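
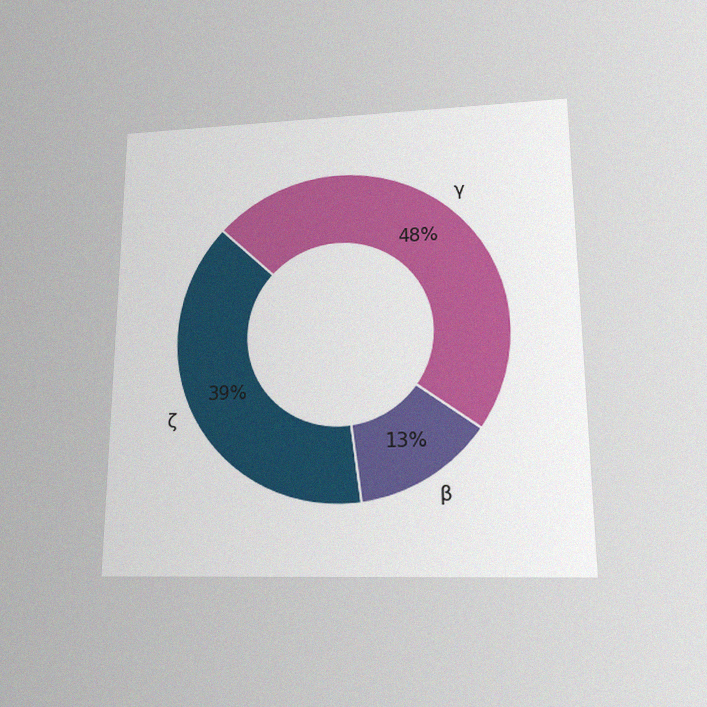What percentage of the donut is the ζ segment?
The chart is viewed slightly from below, with some photo noise. The ζ segment takes up 39% of the ring.

39%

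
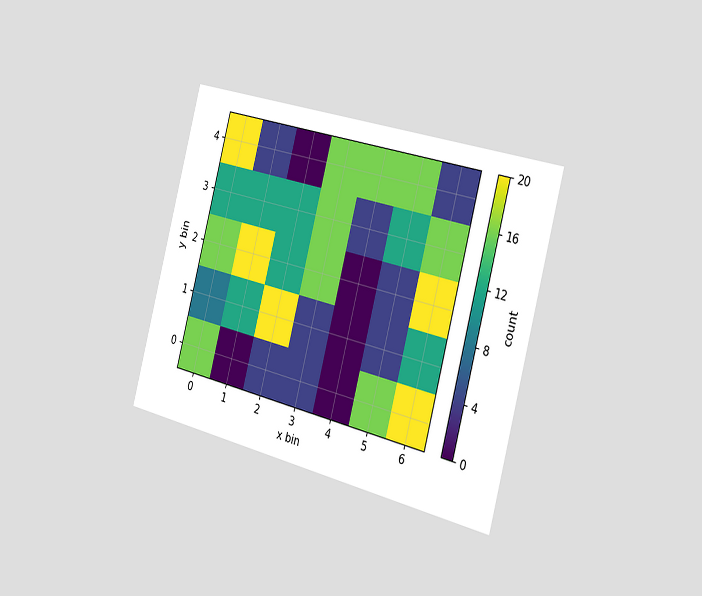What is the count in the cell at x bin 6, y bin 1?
12

The chart is tilted about 15° clockwise and viewed slightly from the right. Matching the cell (6, 1) against the colorbar gives 12.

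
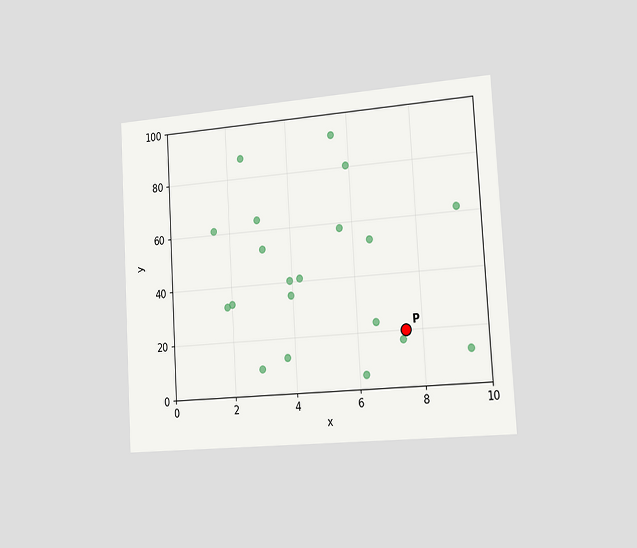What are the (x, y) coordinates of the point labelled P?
The chart is tilted about 3° counter-clockwise and viewed slightly from the right. Following the gridlines from P to each axis, P sits at (7.5, 20).

(7.5, 20)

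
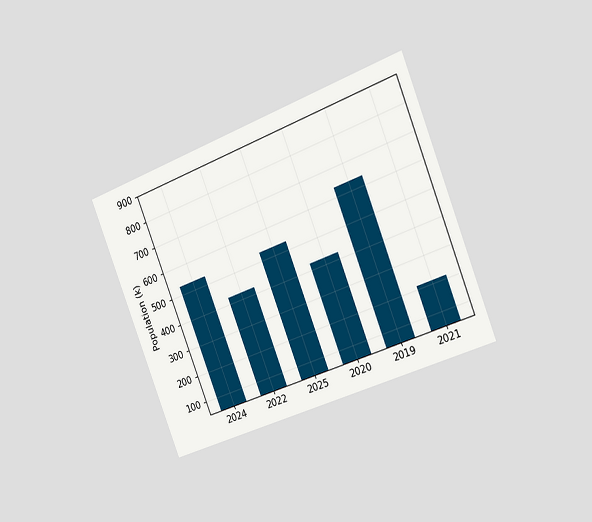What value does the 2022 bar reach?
The chart is tilted about 21° counter-clockwise and viewed slightly from the right. Reading along the chart's y-axis, the 2022 bar reaches 424k.

424k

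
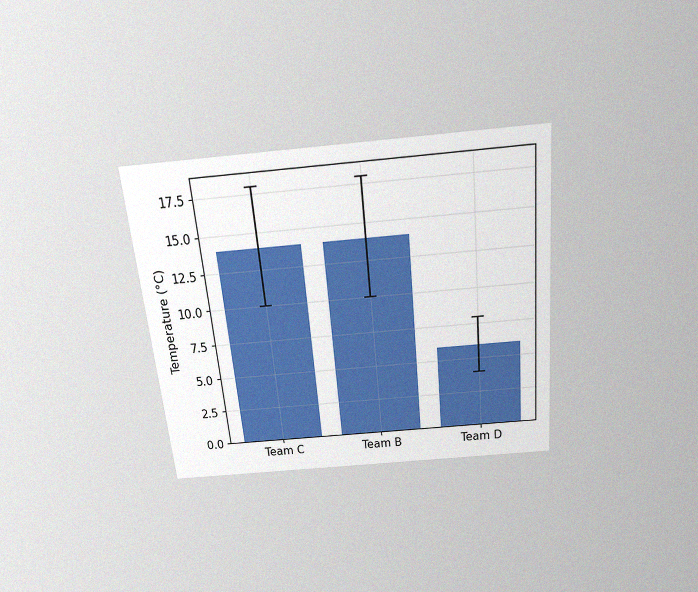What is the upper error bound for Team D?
The chart is tilted about 6° counter-clockwise and viewed slightly from above, with some photo noise. The Team D bar's upper whisker reaches 8°C.

8°C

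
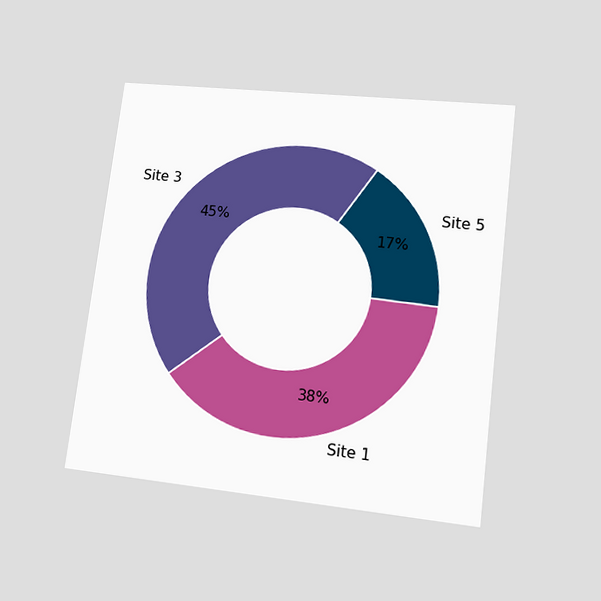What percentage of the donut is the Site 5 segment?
17%

The chart is tilted about 7° clockwise and viewed at a slight angle. The Site 5 segment takes up 17% of the ring.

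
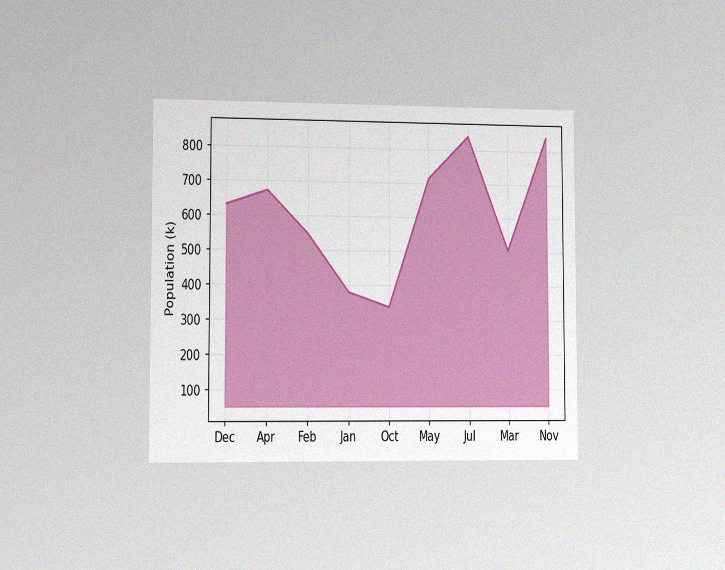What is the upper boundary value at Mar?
The chart is viewed slightly from the left, with some photo noise. At Mar the upper boundary is at 504k.

504k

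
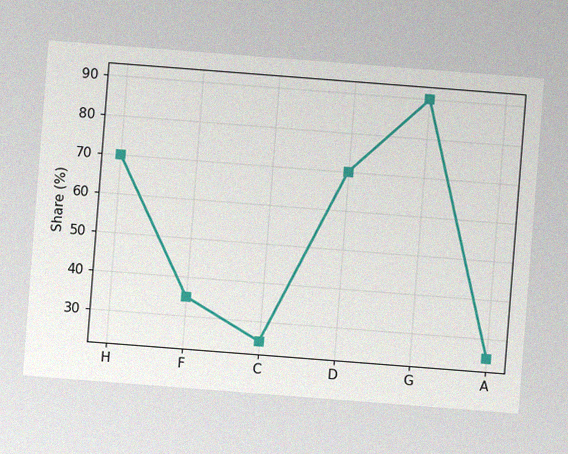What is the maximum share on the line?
The chart is tilted about 4° clockwise, with some photo noise. The highest point is at G, and reading across to the y-axis gives 90%.

90%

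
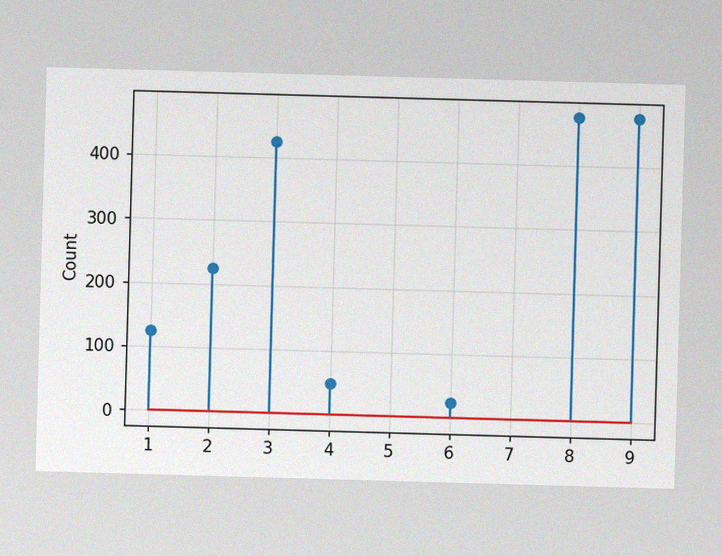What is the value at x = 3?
425

The image has some photo noise and uneven lighting. The stem at x=3 reaches 425.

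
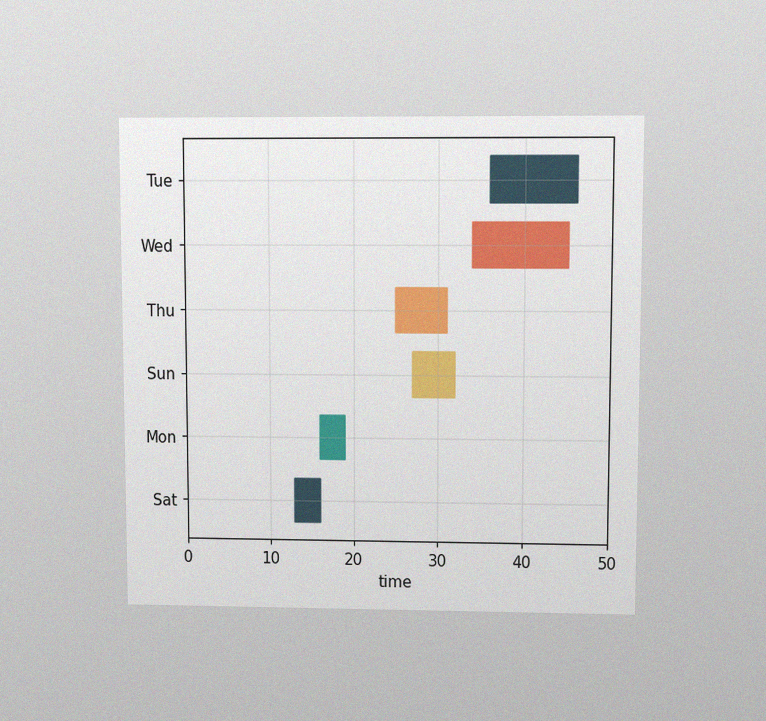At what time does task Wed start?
The chart is viewed at a slight angle, with some photo noise. The Wed bar begins at t=34.

34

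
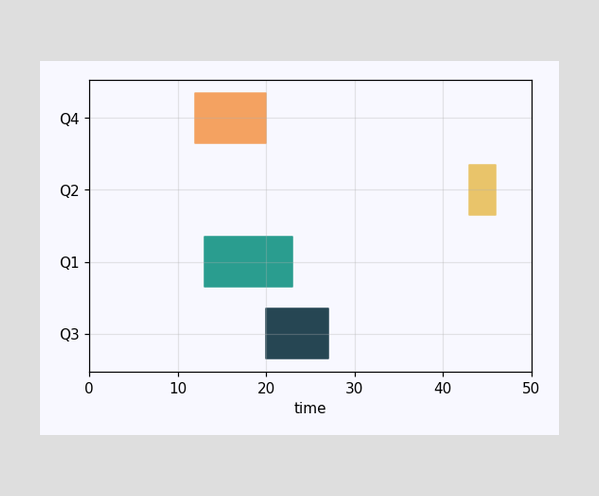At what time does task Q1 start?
The Q1 bar begins at t=13.

13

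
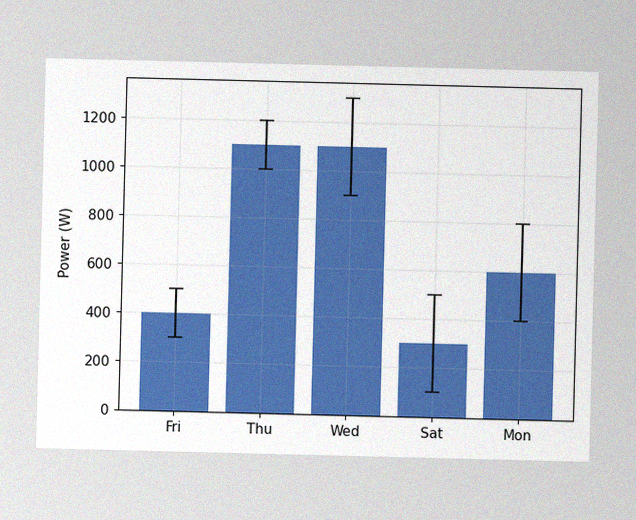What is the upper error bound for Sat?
500W

The image has some photo noise and uneven lighting. The Sat bar's upper whisker reaches 500W.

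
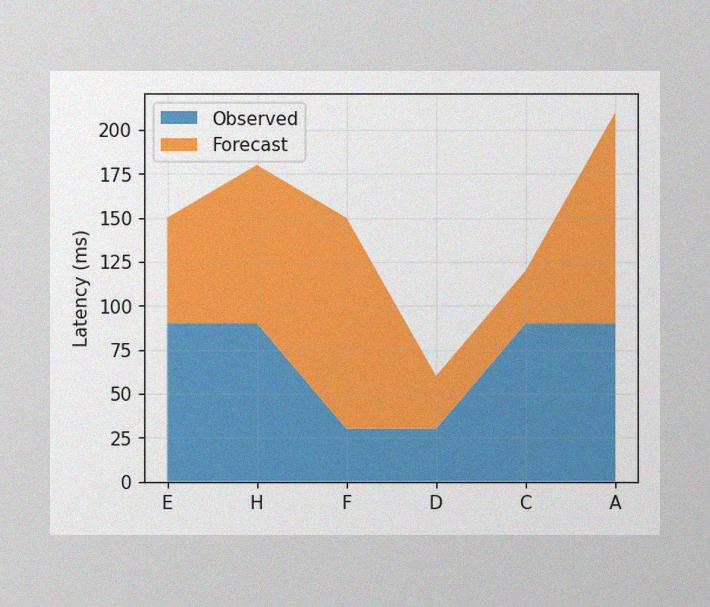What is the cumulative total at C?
The image has some photo noise and uneven lighting. The stacked total at C reaches 120ms.

120ms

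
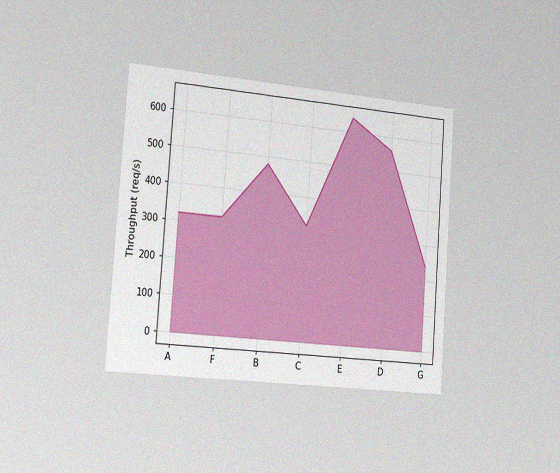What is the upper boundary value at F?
320req/s

The chart is tilted about 4° clockwise and viewed slightly from the left, with some photo noise. At F the upper boundary is at 320req/s.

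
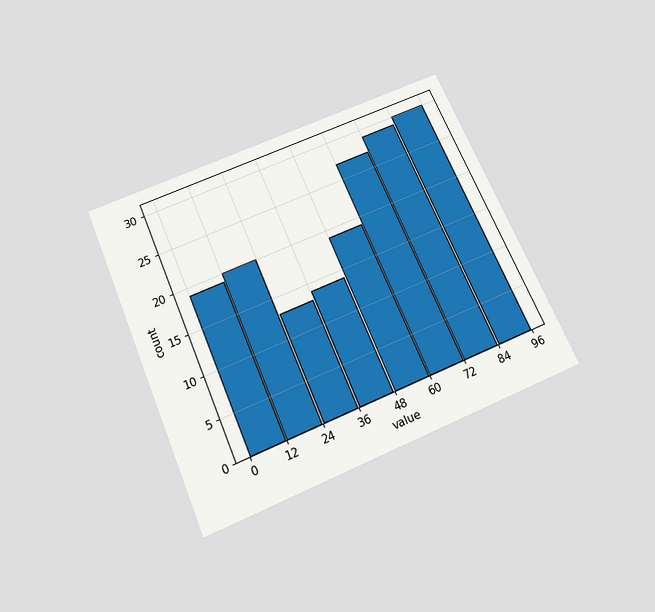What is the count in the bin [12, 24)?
The chart is tilted about 23° counter-clockwise and viewed slightly from below. The [12, 24) bin has height 20.

20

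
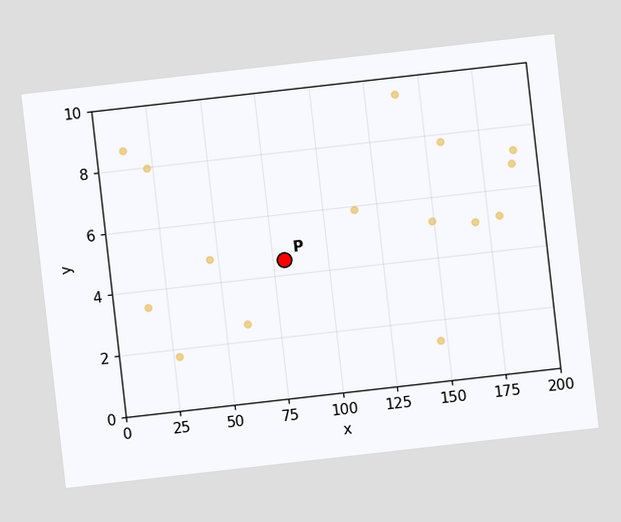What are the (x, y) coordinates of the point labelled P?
(80, 4.5)

The chart is tilted about 6° counter-clockwise. Following the gridlines from P to each axis, P sits at (80, 4.5).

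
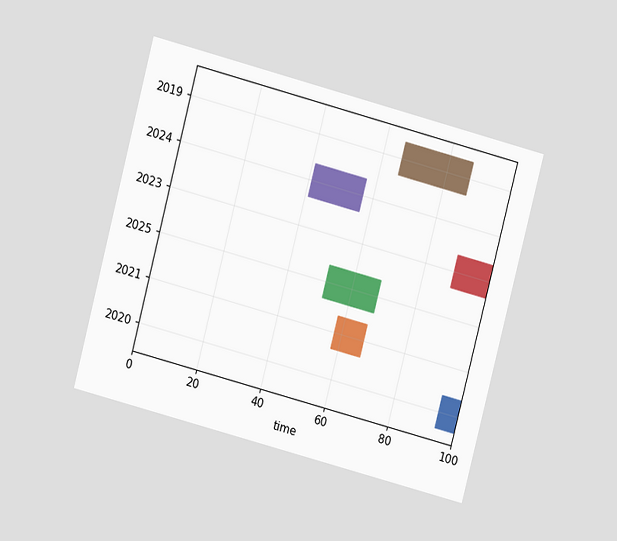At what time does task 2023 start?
The chart is tilted about 15° clockwise and viewed at a slight angle. The 2023 bar begins at t=89.

89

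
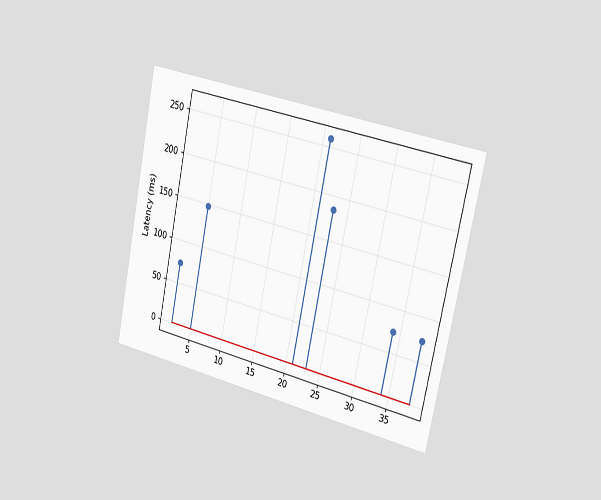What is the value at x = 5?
The chart is tilted about 12° clockwise and viewed slightly from the right. The stem at x=5 reaches 148ms.

148ms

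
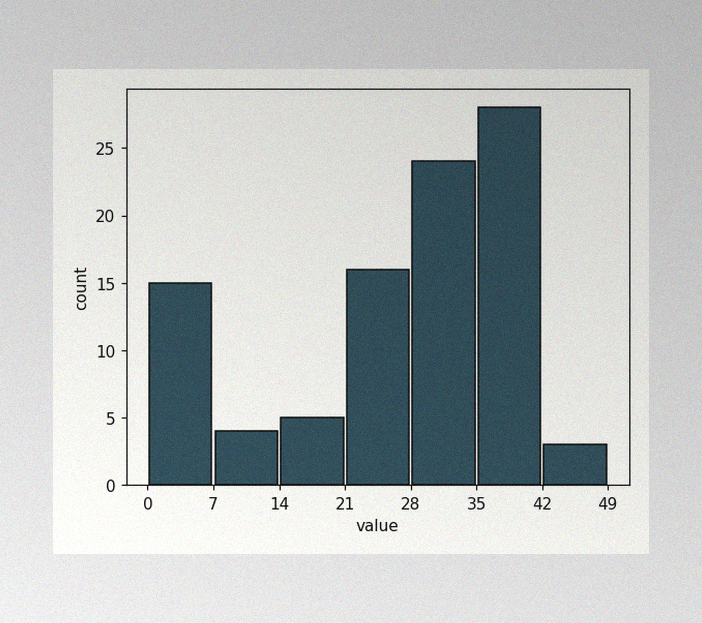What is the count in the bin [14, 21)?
5

The image has some photo noise and uneven lighting. The [14, 21) bin has height 5.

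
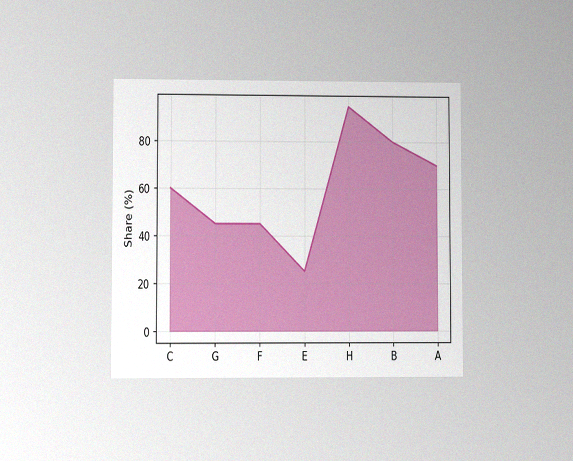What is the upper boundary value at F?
The chart is viewed at a slight angle, with some photo noise. At F the upper boundary is at 45%.

45%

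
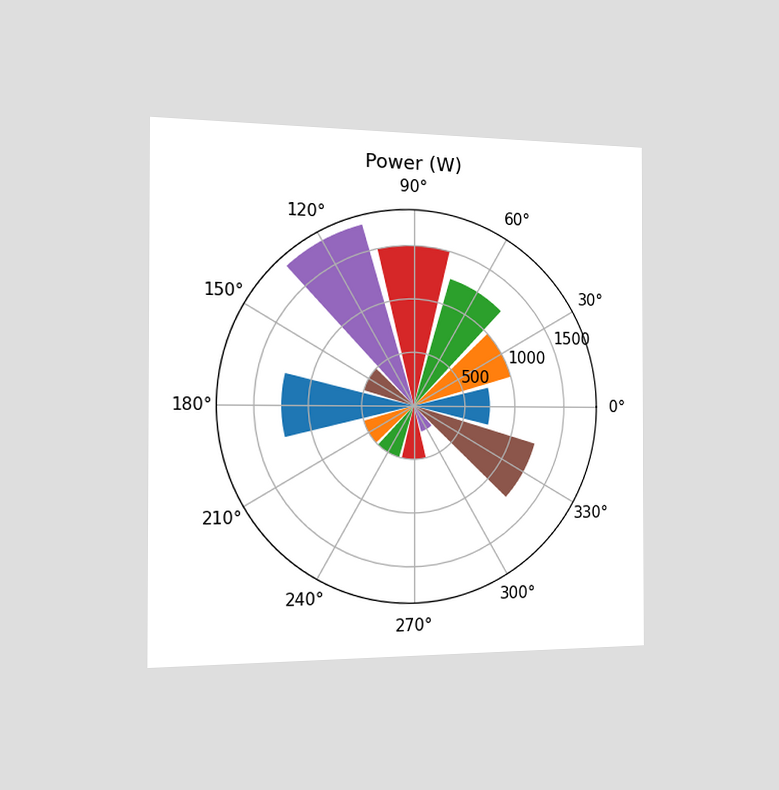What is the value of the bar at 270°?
500W

The chart is viewed slightly from the left. The bar at 270° reaches 500W on the radial axis.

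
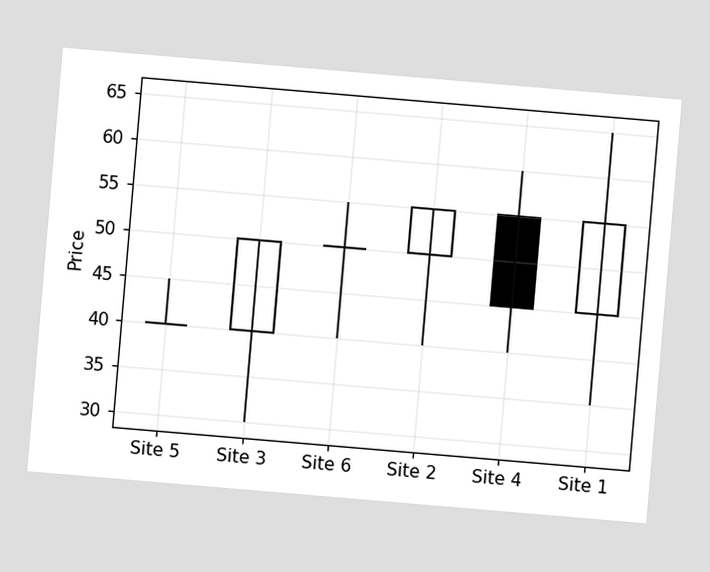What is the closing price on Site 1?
The chart is tilted about 5° clockwise. The Site 1 candle closes at 55.

55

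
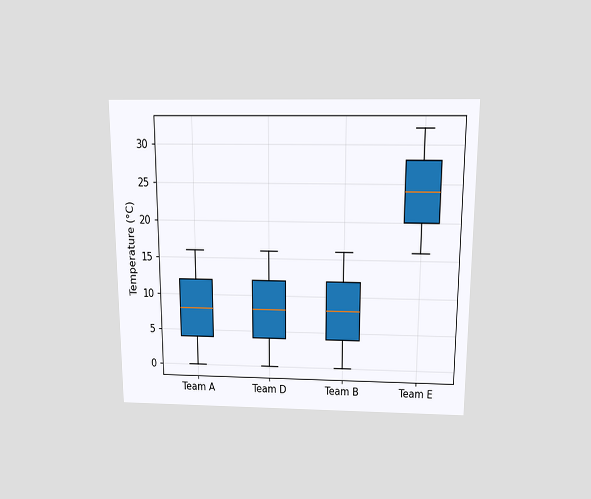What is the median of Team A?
The chart is viewed slightly from above. The median line in the Team A box sits at 8°C.

8°C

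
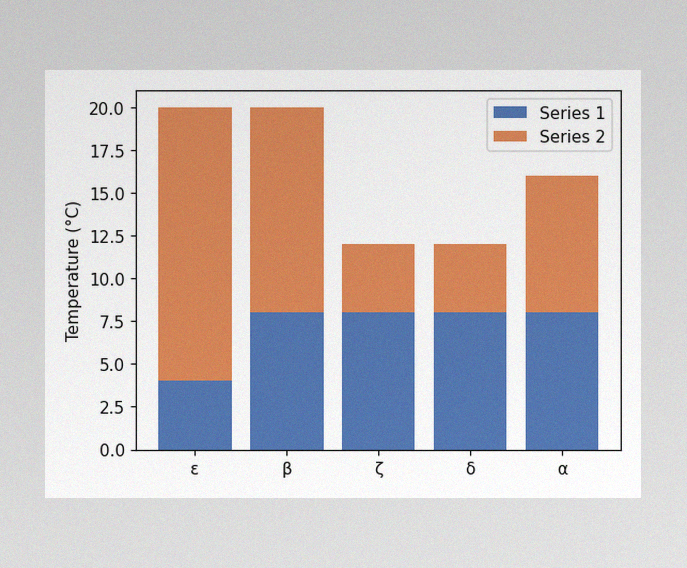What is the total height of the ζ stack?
The image has some photo noise and uneven lighting. The ζ stack's top reaches 12°C on the y-axis.

12°C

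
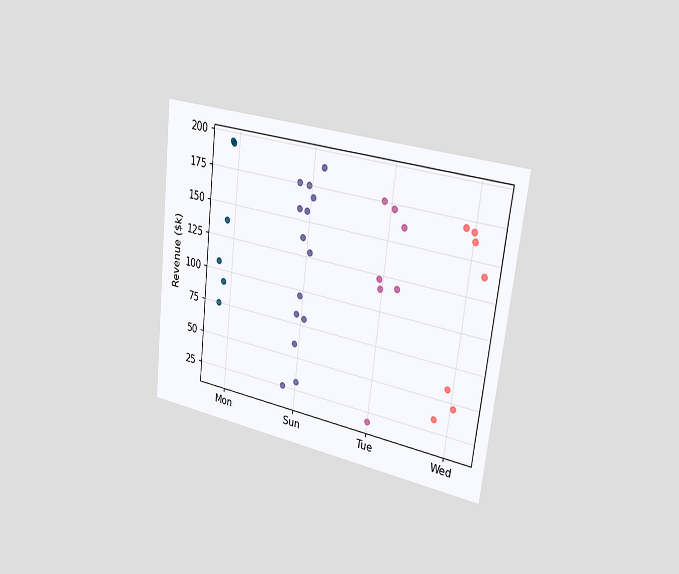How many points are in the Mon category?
6

The chart is tilted about 7° clockwise and viewed slightly from the right. Counting the markers in the Mon column gives 6.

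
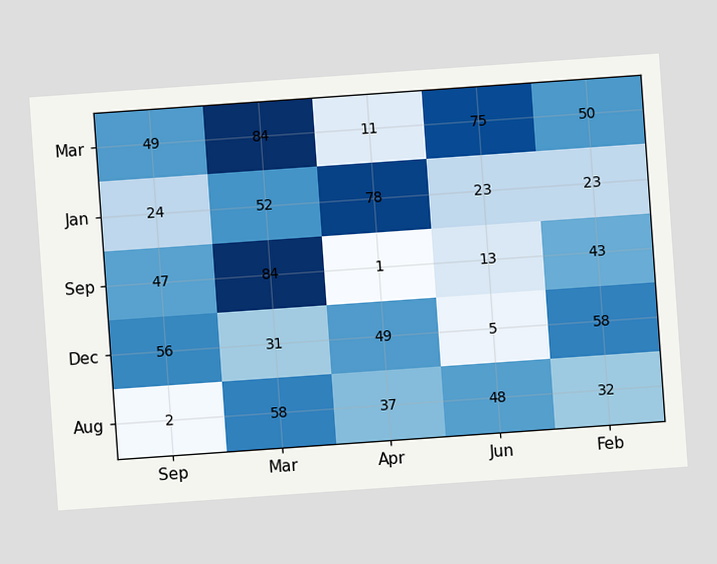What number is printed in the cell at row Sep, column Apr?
The chart is tilted about 4° counter-clockwise. The (Sep, Apr) cell reads 1.

1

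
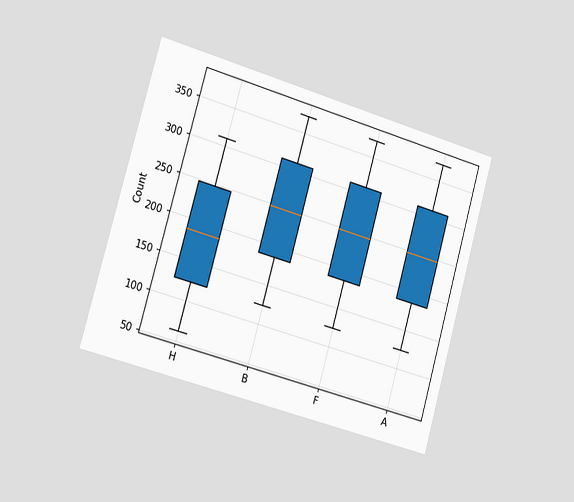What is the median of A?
The chart is tilted about 16° clockwise and viewed slightly from the left. The median line in the A box sits at 248.

248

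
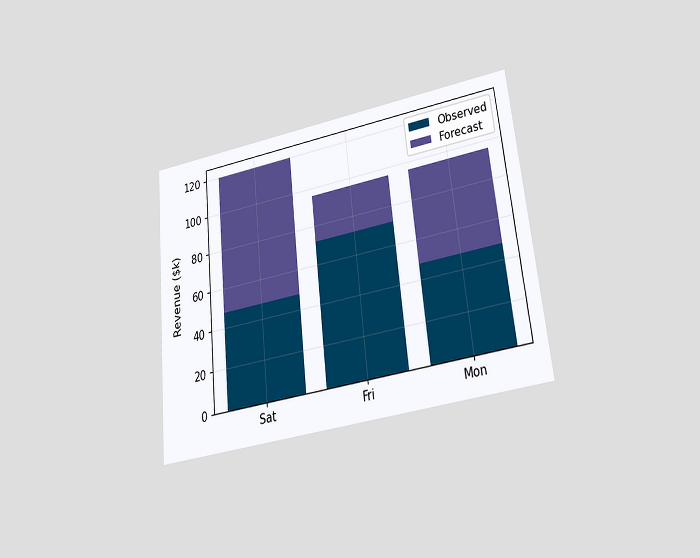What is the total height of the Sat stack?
The chart is tilted about 6° counter-clockwise and viewed slightly from below. The Sat stack's top reaches $120k on the y-axis.

$120k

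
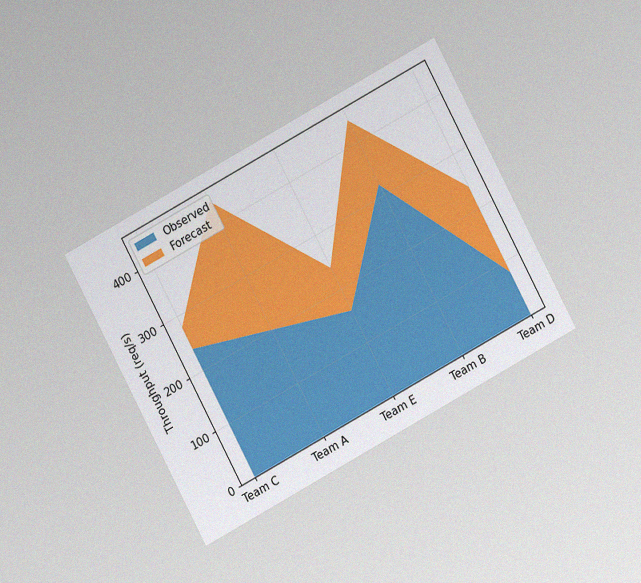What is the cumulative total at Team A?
440req/s

The chart is tilted about 28° counter-clockwise and viewed at a slight angle, with some photo noise. The stacked total at Team A reaches 440req/s.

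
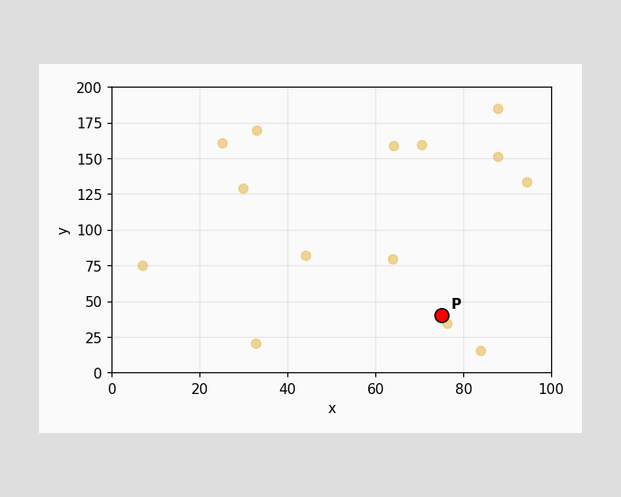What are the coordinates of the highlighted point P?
Following the gridlines from P to each axis, P sits at (75, 40).

(75, 40)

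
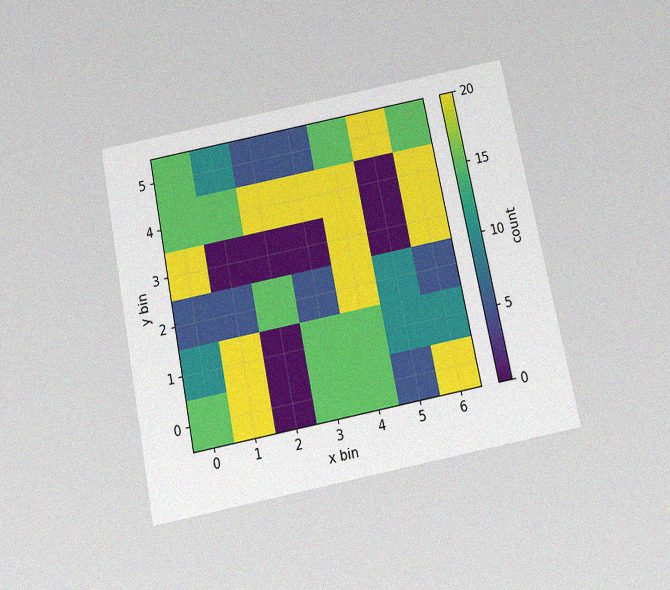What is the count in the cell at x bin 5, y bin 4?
0

The chart is tilted about 11° counter-clockwise and viewed slightly from below, with some photo noise. Matching the cell (5, 4) against the colorbar gives 0.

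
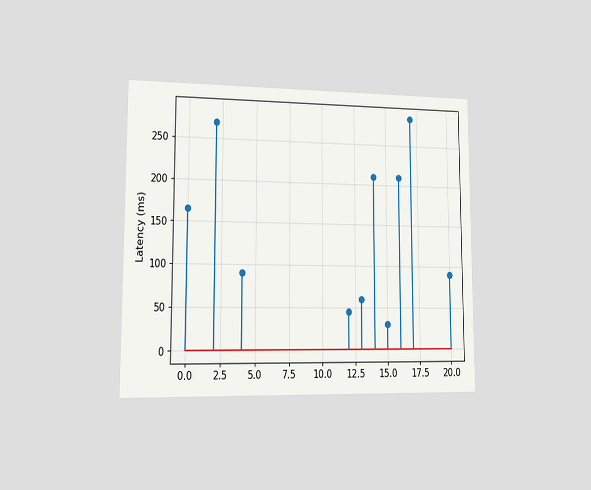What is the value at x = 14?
The chart is viewed slightly from the left. The stem at x=14 reaches 210ms.

210ms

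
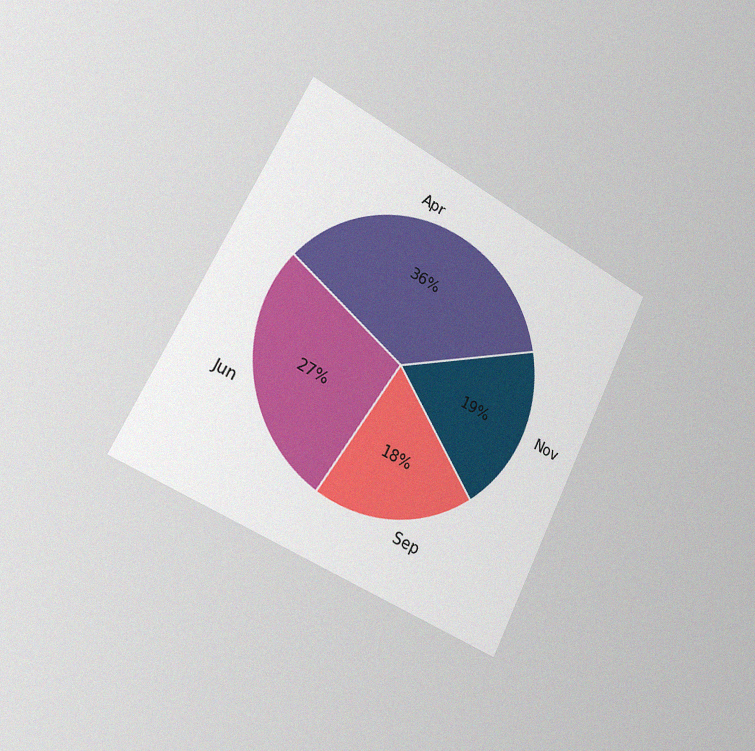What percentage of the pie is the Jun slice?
The chart is tilted about 27° clockwise and viewed slightly from the left, with some photo noise. The Jun slice takes up 27% of the pie.

27%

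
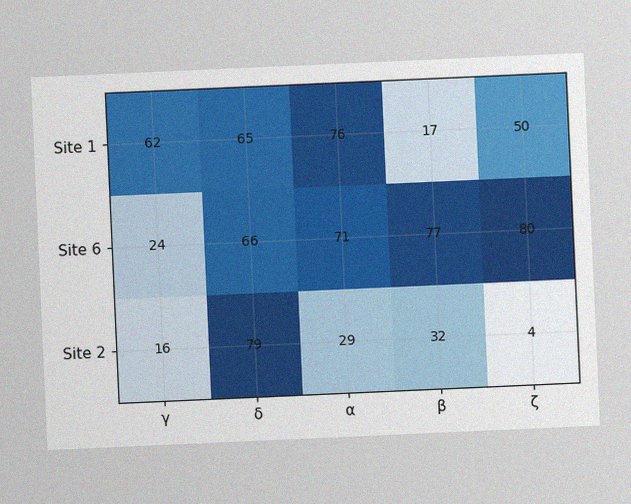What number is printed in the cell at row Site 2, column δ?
The chart is tilted about 3° counter-clockwise, with some photo noise. The (Site 2, δ) cell reads 79.

79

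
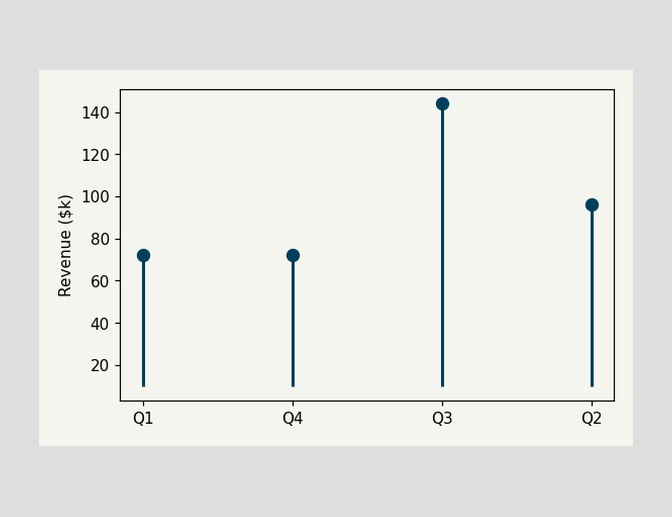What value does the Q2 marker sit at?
The Q2 marker sits at $96k.

$96k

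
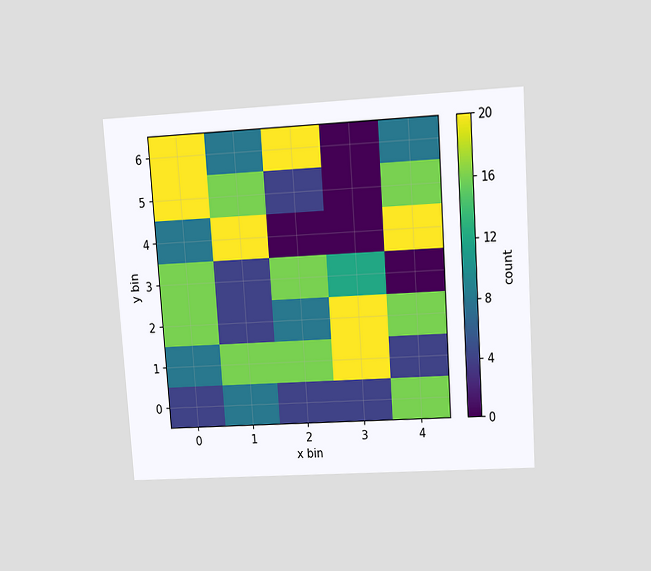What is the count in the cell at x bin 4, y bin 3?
The chart is tilted about 4° counter-clockwise and viewed at a slight angle. Matching the cell (4, 3) against the colorbar gives 0.

0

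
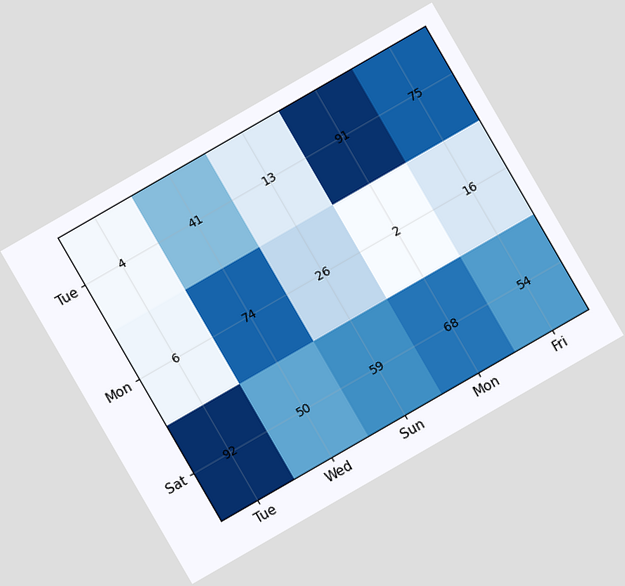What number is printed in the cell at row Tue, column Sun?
13

The chart is tilted about 30° counter-clockwise. The (Tue, Sun) cell reads 13.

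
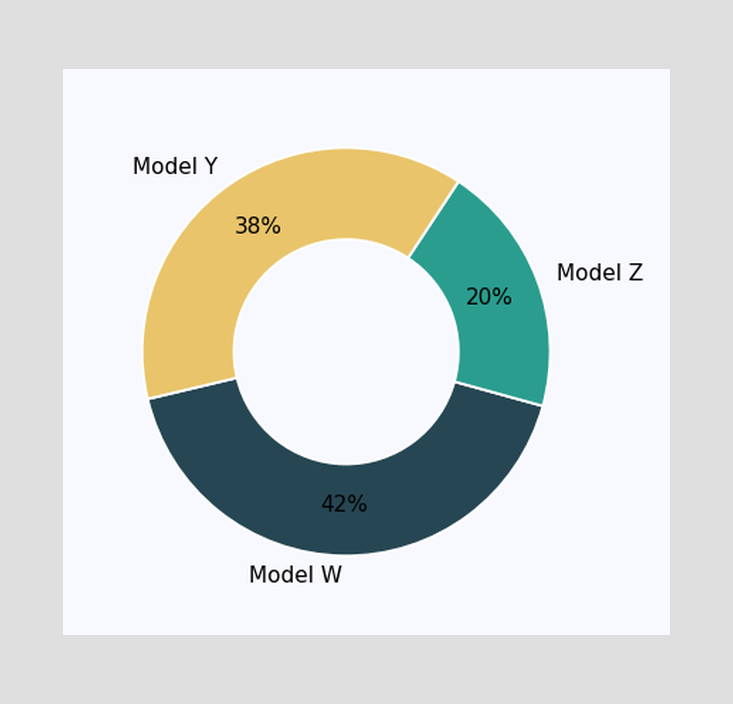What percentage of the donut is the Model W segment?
The Model W segment takes up 42% of the ring.

42%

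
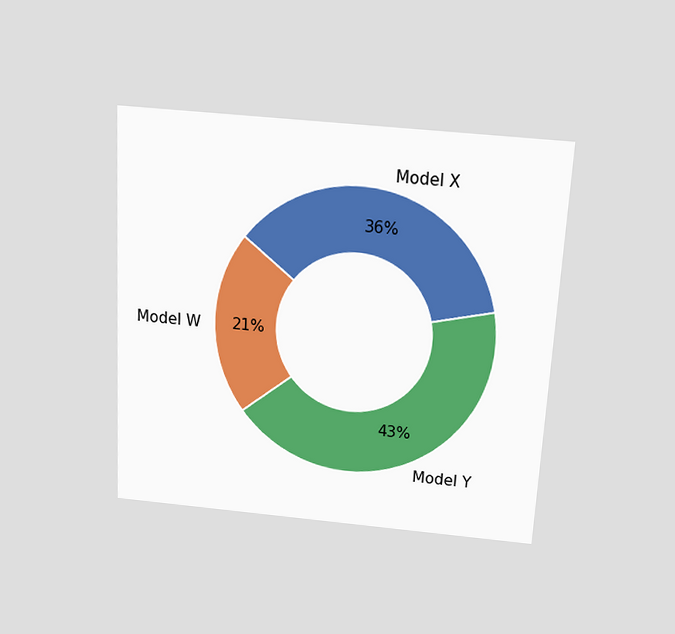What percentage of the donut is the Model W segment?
21%

The chart is tilted about 3° clockwise and viewed slightly from above. The Model W segment takes up 21% of the ring.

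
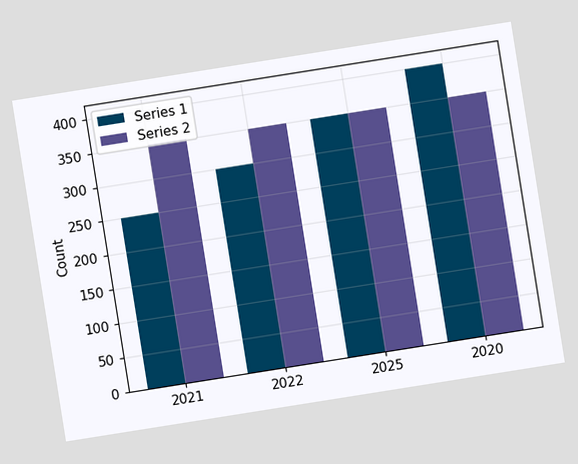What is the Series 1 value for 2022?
300

The chart is tilted about 9° counter-clockwise. The Series 1 bar at 2022 reaches 300 on the y-axis.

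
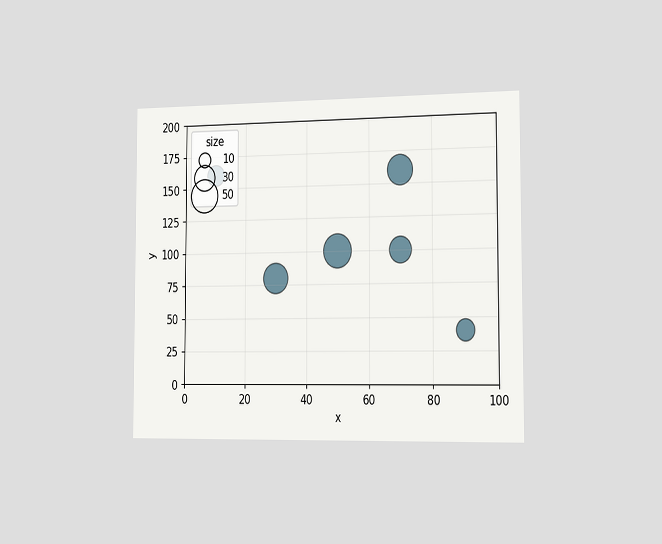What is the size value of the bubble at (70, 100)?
The chart is viewed slightly from the right. Matching the bubble at (70, 100) against the size legend gives 30.

30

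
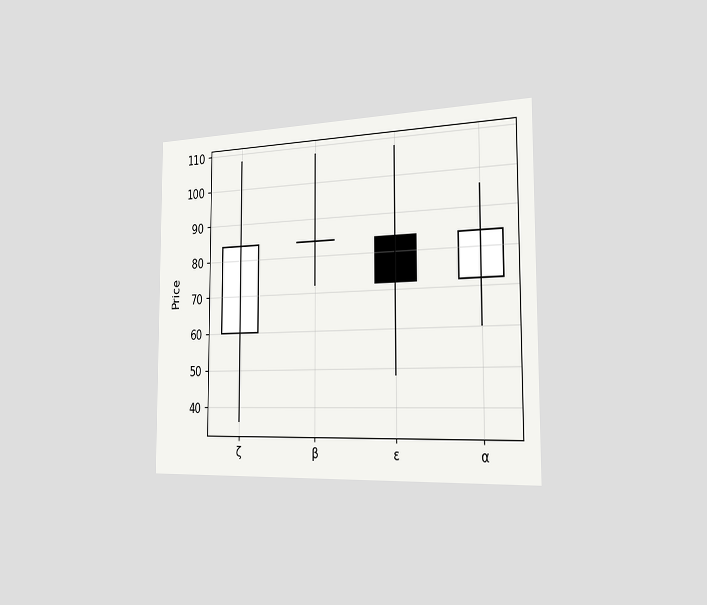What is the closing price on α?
84

The chart is viewed slightly from the right. The α candle closes at 84.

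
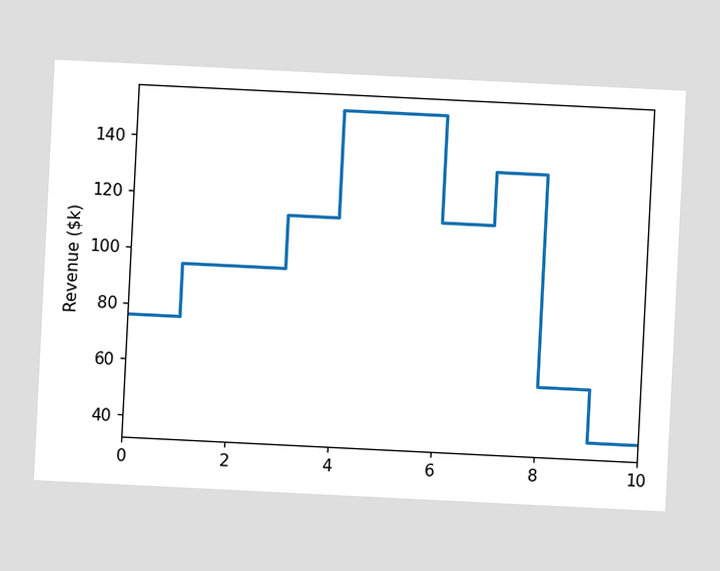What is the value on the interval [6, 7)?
$114k

The chart is tilted about 3° clockwise. On [6, 7) the step sits at $114k.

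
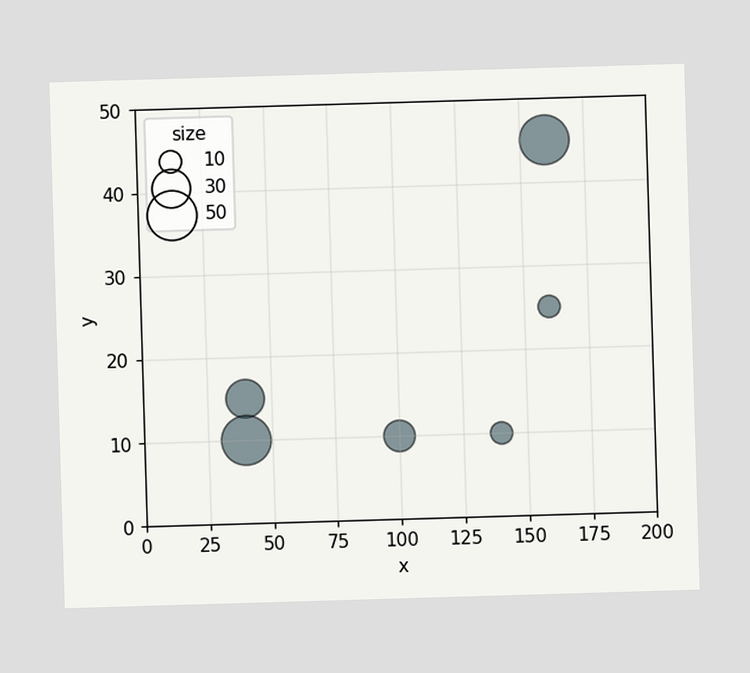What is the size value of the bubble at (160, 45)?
Matching the bubble at (160, 45) against the size legend gives 50.

50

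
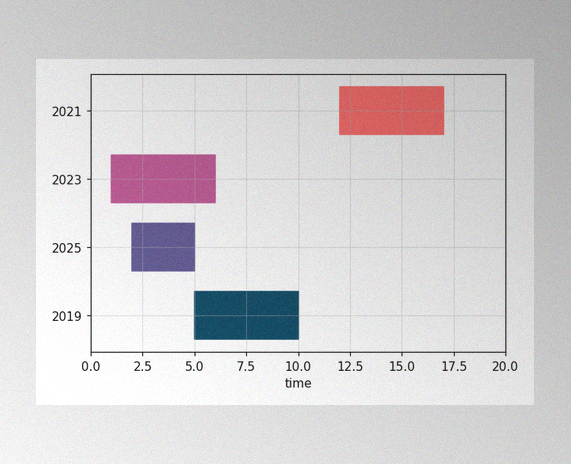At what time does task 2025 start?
The image has some photo noise and uneven lighting. The 2025 bar begins at t=2.

2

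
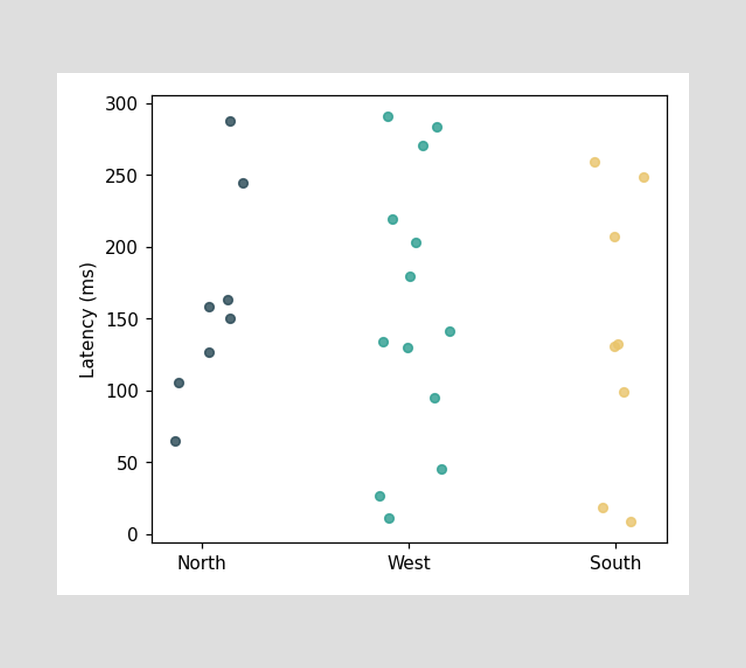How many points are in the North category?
8

Counting the markers in the North column gives 8.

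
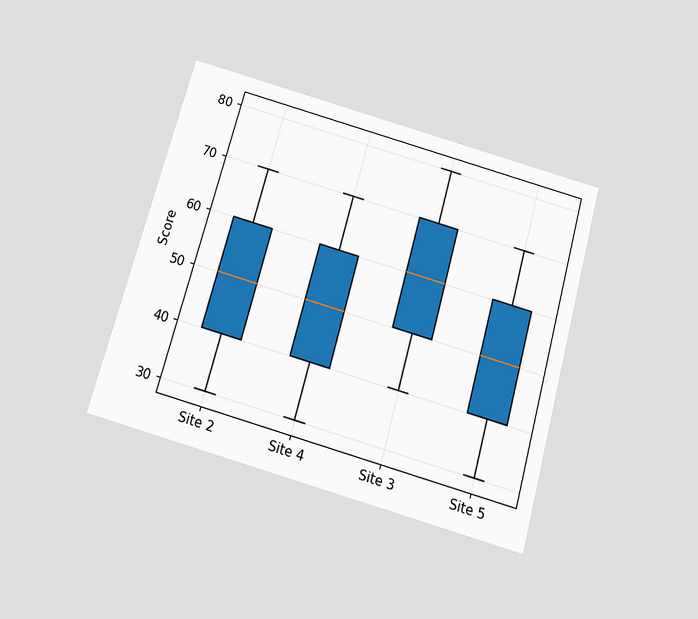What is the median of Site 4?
The chart is tilted about 15° clockwise and viewed slightly from below. The median line in the Site 4 box sits at 50.

50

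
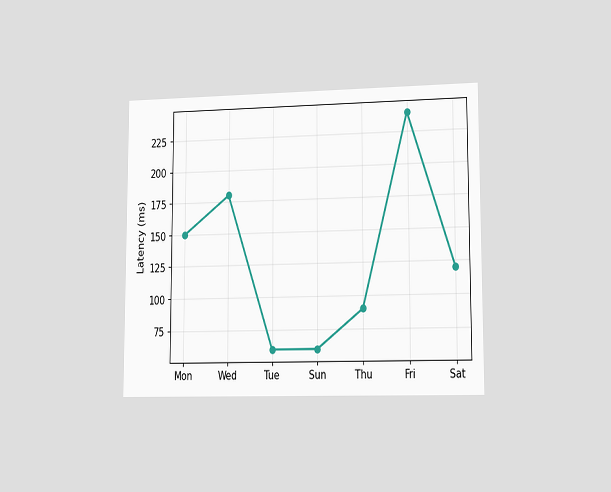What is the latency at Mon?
150ms

The chart is viewed slightly from the right. At Mon, the line is at 150ms.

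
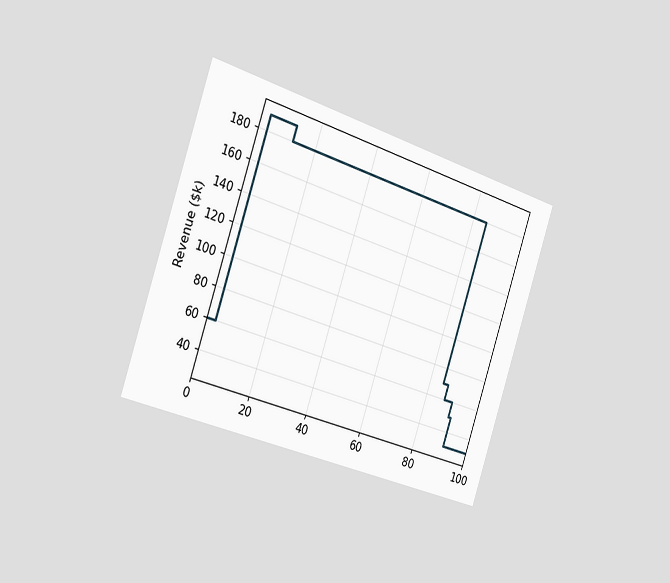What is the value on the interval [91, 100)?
$30k

The chart is tilted about 18° clockwise and viewed slightly from the left. On [91, 100) the step sits at $30k.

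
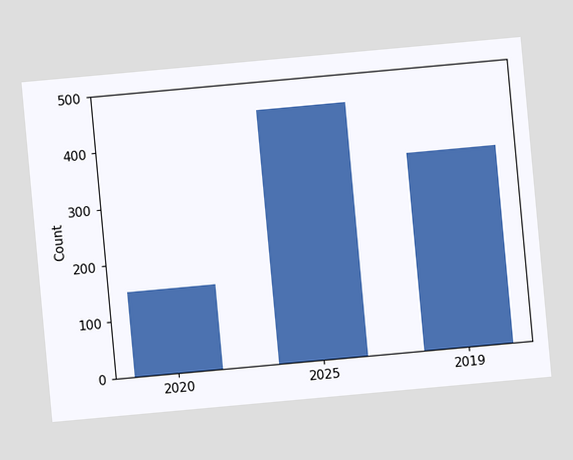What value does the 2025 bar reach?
450

The chart is tilted about 5° counter-clockwise. Reading along the chart's y-axis, the 2025 bar reaches 450.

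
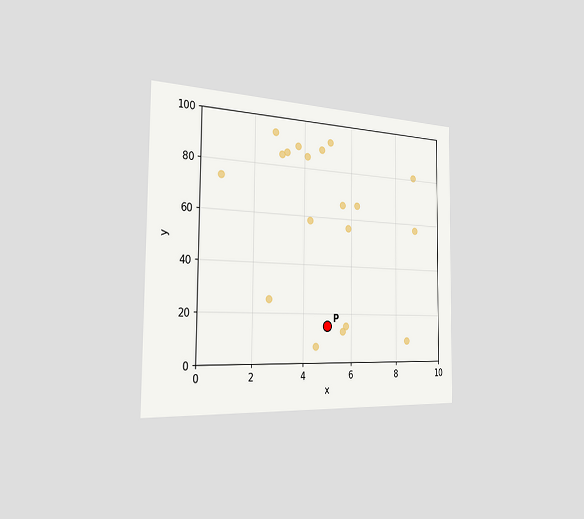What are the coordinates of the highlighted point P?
(5, 15)

The chart is viewed slightly from the left. Following the gridlines from P to each axis, P sits at (5, 15).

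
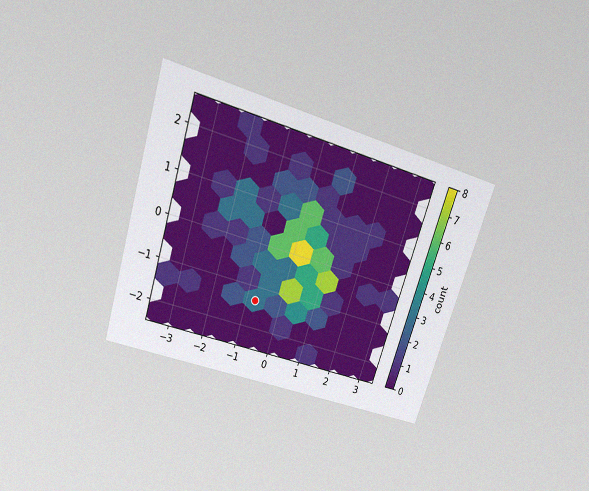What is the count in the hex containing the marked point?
3

The chart is tilted about 18° clockwise and viewed slightly from above, with some photo noise. The marked hex reads 3 on the colorbar.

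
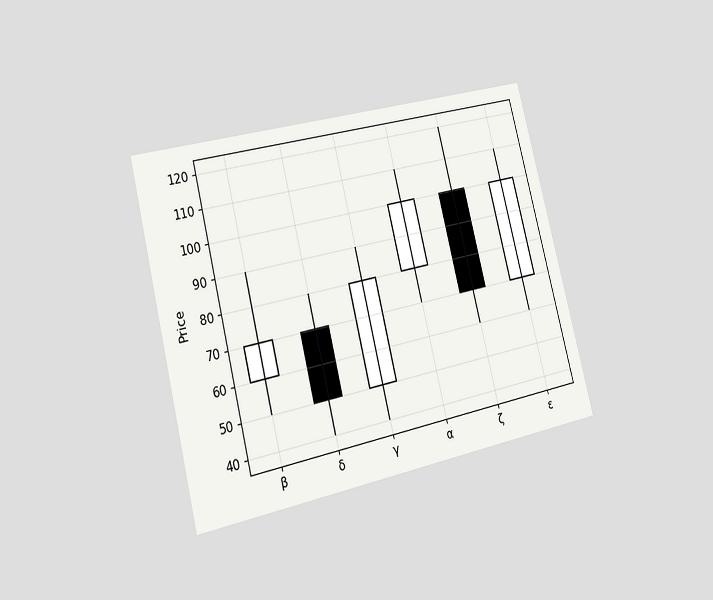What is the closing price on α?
100

The chart is tilted about 14° counter-clockwise and viewed slightly from the left. The α candle closes at 100.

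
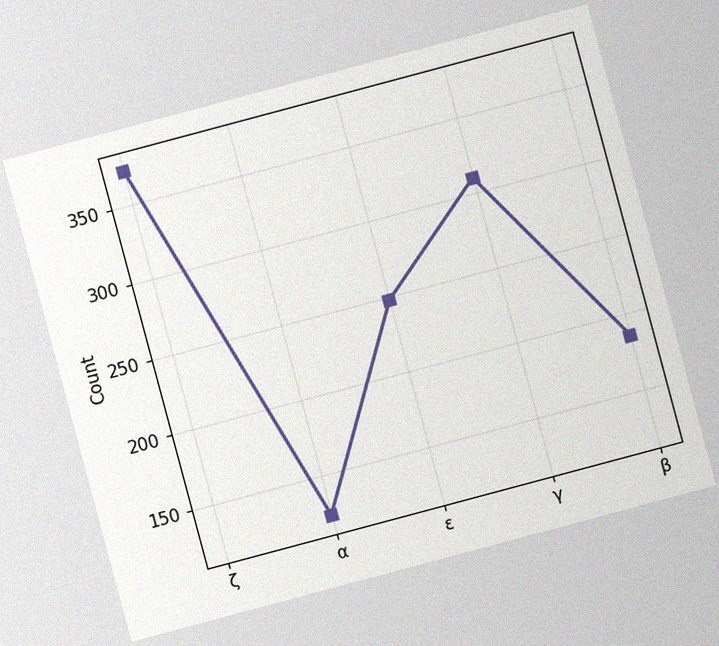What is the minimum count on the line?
The chart is tilted about 15° counter-clockwise, with some photo noise. The lowest point is at α, and reading across to the y-axis gives 124.

124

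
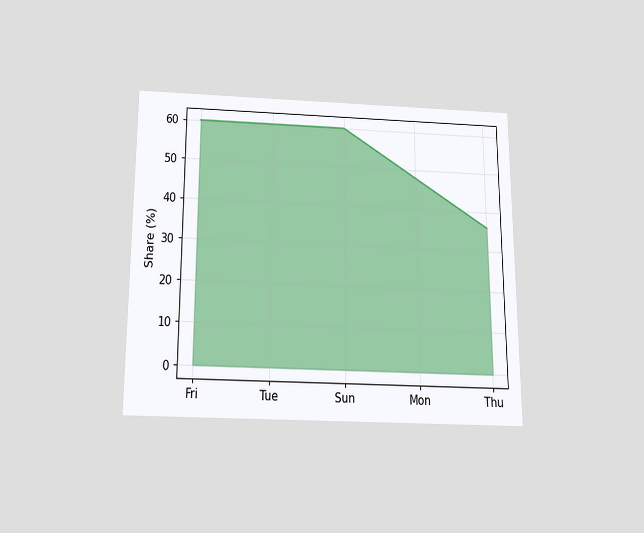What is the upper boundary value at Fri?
The chart is viewed slightly from below. At Fri the upper boundary is at 60%.

60%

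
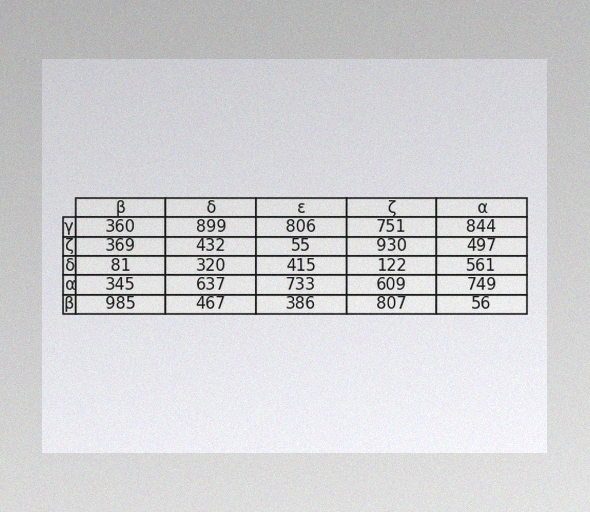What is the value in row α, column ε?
The image has some photo noise and uneven lighting. The (α, ε) cell reads 733.

733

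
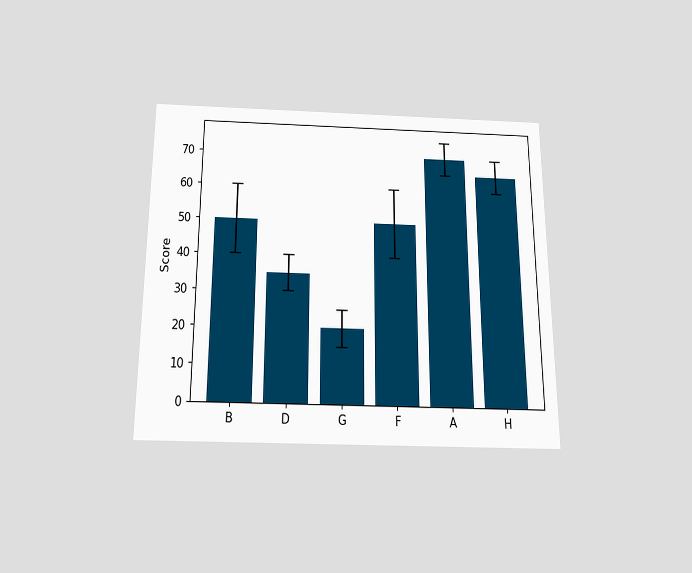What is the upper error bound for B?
60

The chart is viewed slightly from below. The B bar's upper whisker reaches 60.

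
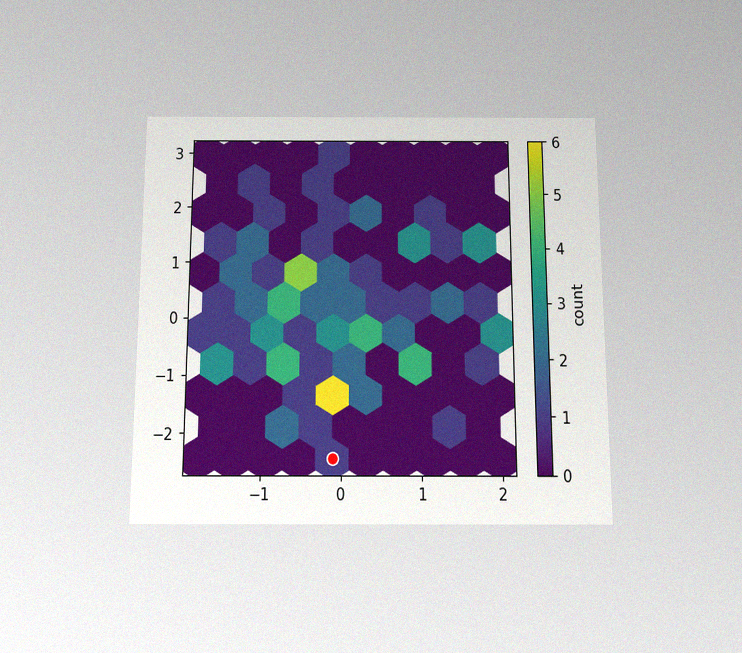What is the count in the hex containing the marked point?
The chart is viewed slightly from below, with some photo noise. The marked hex reads 1 on the colorbar.

1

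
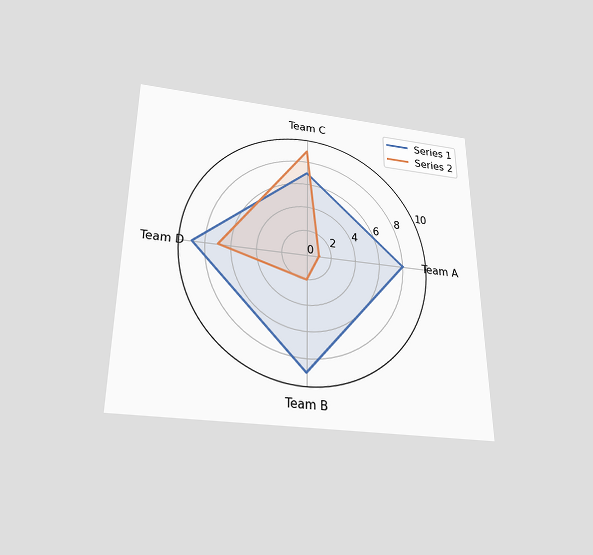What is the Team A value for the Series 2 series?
1

The chart is viewed slightly from below. On the Team A axis, Series 2 reaches 1.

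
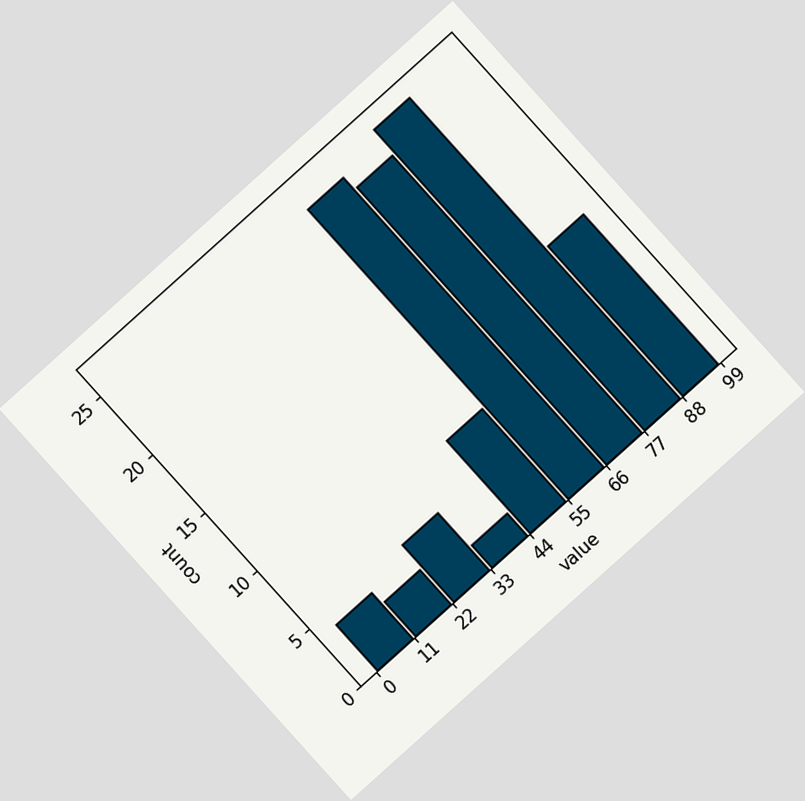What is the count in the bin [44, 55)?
8

The chart is tilted about 42° counter-clockwise. The [44, 55) bin has height 8.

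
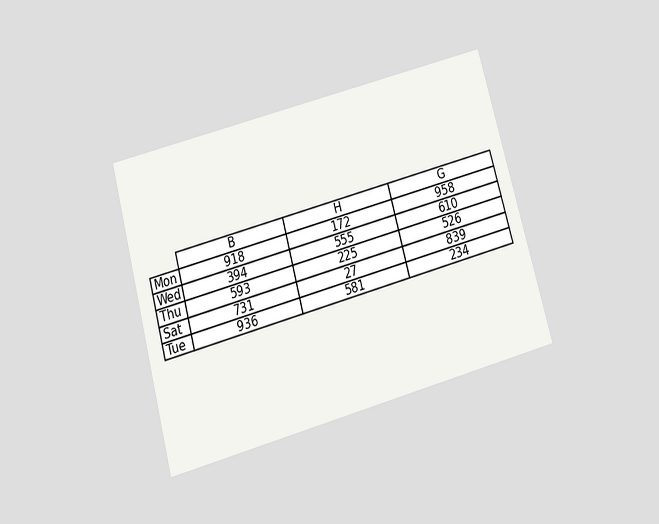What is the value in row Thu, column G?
526

The chart is tilted about 15° counter-clockwise and viewed slightly from below. The (Thu, G) cell reads 526.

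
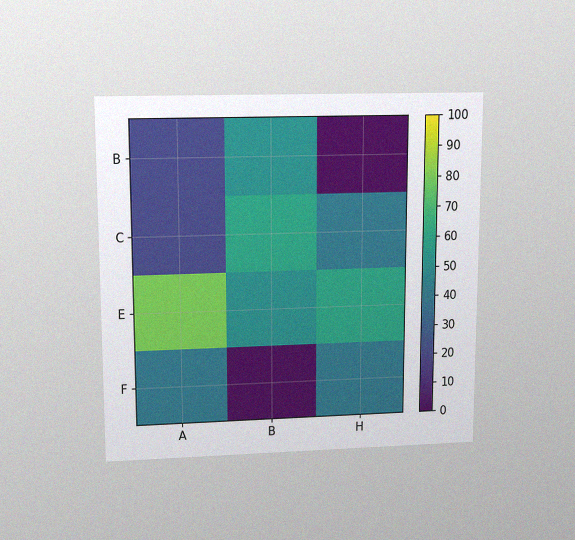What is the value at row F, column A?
The chart is viewed slightly from above, with some photo noise. Matching cell (F, A) against the colorbar gives 40.

40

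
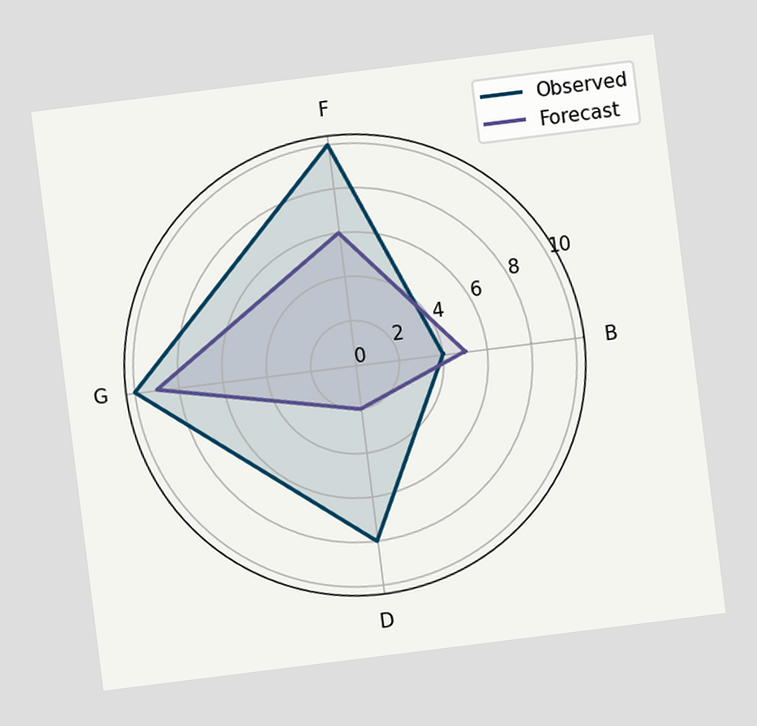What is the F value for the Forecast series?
The chart is tilted about 7° counter-clockwise. On the F axis, Forecast reaches 6.

6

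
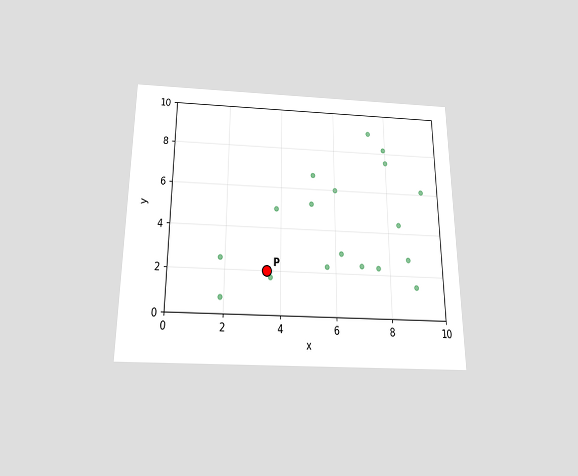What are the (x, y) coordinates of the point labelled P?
(3.5, 2)

The chart is viewed slightly from below. Following the gridlines from P to each axis, P sits at (3.5, 2).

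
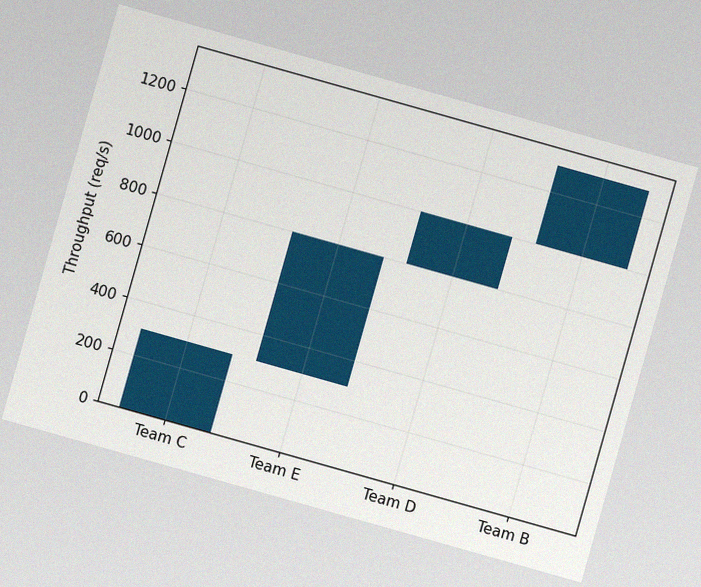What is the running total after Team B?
1300req/s

The chart is tilted about 16° clockwise, with some photo noise. After Team B the running total reaches 1300req/s.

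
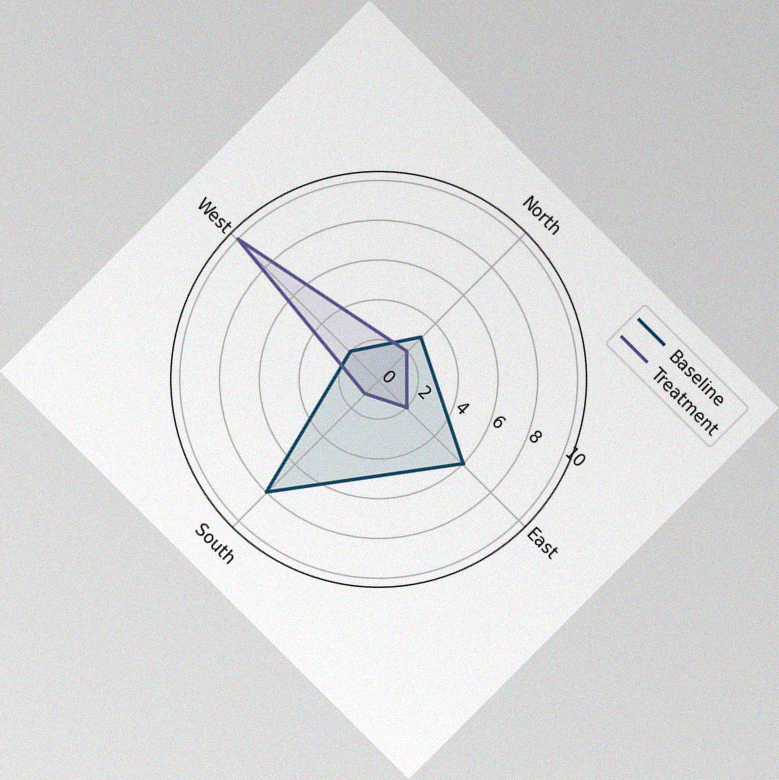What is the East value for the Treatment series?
2

The chart is tilted about 45° clockwise, with some photo noise. On the East axis, Treatment reaches 2.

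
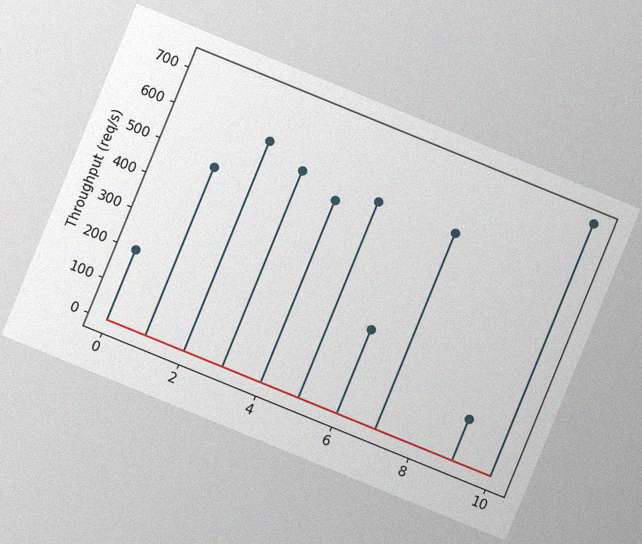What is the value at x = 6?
The chart is tilted about 22° clockwise, with some photo noise. The stem at x=6 reaches 240req/s.

240req/s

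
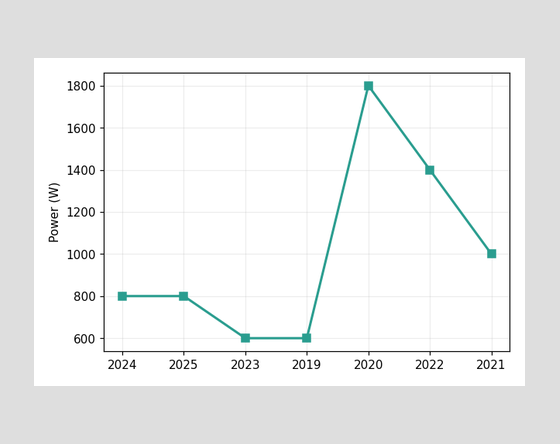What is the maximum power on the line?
The highest point is at 2020, and reading across to the y-axis gives 1800W.

1800W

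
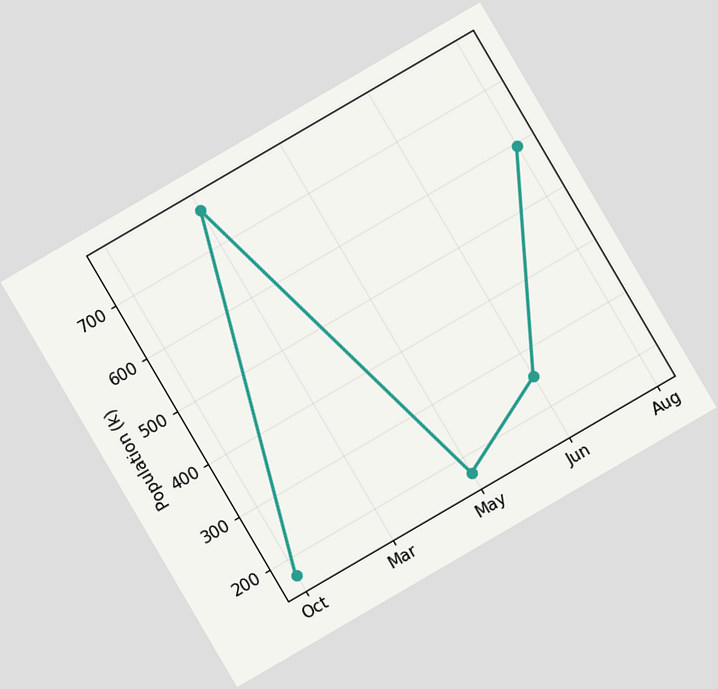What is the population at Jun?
255k

The chart is tilted about 30° counter-clockwise. At Jun, the line is at 255k.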